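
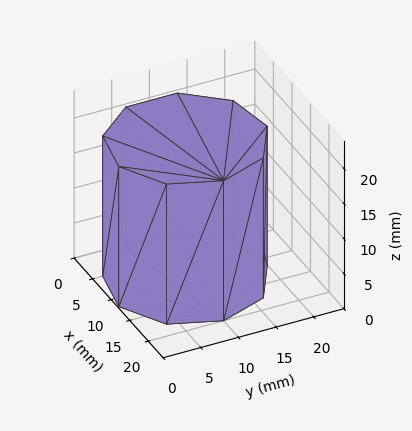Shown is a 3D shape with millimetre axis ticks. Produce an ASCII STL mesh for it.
Reading the render: the shape is a regular 9-sided prism (a cylinder approximated with 9 flat sides), circumscribed radius ≈ 10 mm, height ≈ 20 mm (dimensions read to the nearest mm from the axis ticks). For the STL, each face is triangulated and given an outward normal.

solid part
  facet normal 0.0000 0.0000 -1.0000
    outer loop
      vertex 11.74 19.85 0.00
      vertex 17.66 16.43 0.00
      vertex 20.00 10.00 0.00
    endloop
  endfacet
  facet normal 0.0000 0.0000 -1.0000
    outer loop
      vertex 5.00 18.66 0.00
      vertex 11.74 19.85 0.00
      vertex 20.00 10.00 0.00
    endloop
  endfacet
  facet normal 0.0000 0.0000 -1.0000
    outer loop
      vertex 0.60 13.42 0.00
      vertex 5.00 18.66 0.00
      vertex 20.00 10.00 0.00
    endloop
  endfacet
  facet normal 0.0000 0.0000 -1.0000
    outer loop
      vertex 0.60 6.58 0.00
      vertex 0.60 13.42 0.00
      vertex 20.00 10.00 0.00
    endloop
  endfacet
  facet normal 0.0000 0.0000 -1.0000
    outer loop
      vertex 5.00 1.34 0.00
      vertex 0.60 6.58 0.00
      vertex 20.00 10.00 0.00
    endloop
  endfacet
  facet normal 0.0000 0.0000 -1.0000
    outer loop
      vertex 11.74 0.15 0.00
      vertex 5.00 1.34 0.00
      vertex 20.00 10.00 0.00
    endloop
  endfacet
  facet normal 0.0000 0.0000 -1.0000
    outer loop
      vertex 17.66 3.57 0.00
      vertex 11.74 0.15 0.00
      vertex 20.00 10.00 0.00
    endloop
  endfacet
  facet normal 0.0000 0.0000 1.0000
    outer loop
      vertex 20.00 10.00 20.00
      vertex 17.66 16.43 20.00
      vertex 11.74 19.85 20.00
    endloop
  endfacet
  facet normal 0.0000 0.0000 1.0000
    outer loop
      vertex 20.00 10.00 20.00
      vertex 11.74 19.85 20.00
      vertex 5.00 18.66 20.00
    endloop
  endfacet
  facet normal 0.0000 0.0000 1.0000
    outer loop
      vertex 20.00 10.00 20.00
      vertex 5.00 18.66 20.00
      vertex 0.60 13.42 20.00
    endloop
  endfacet
  facet normal 0.0000 0.0000 1.0000
    outer loop
      vertex 20.00 10.00 20.00
      vertex 0.60 13.42 20.00
      vertex 0.60 6.58 20.00
    endloop
  endfacet
  facet normal 0.0000 0.0000 1.0000
    outer loop
      vertex 20.00 10.00 20.00
      vertex 0.60 6.58 20.00
      vertex 5.00 1.34 20.00
    endloop
  endfacet
  facet normal 0.0000 0.0000 1.0000
    outer loop
      vertex 20.00 10.00 20.00
      vertex 5.00 1.34 20.00
      vertex 11.74 0.15 20.00
    endloop
  endfacet
  facet normal 0.0000 0.0000 1.0000
    outer loop
      vertex 20.00 10.00 20.00
      vertex 11.74 0.15 20.00
      vertex 17.66 3.57 20.00
    endloop
  endfacet
  facet normal 0.9397 0.3420 0.0000
    outer loop
      vertex 20.00 10.00 0.00
      vertex 17.66 16.43 0.00
      vertex 17.66 16.43 20.00
    endloop
  endfacet
  facet normal 0.9397 0.3420 0.0000
    outer loop
      vertex 20.00 10.00 0.00
      vertex 17.66 16.43 20.00
      vertex 20.00 10.00 20.00
    endloop
  endfacet
  facet normal 0.5002 0.8659 0.0000
    outer loop
      vertex 17.66 16.43 0.00
      vertex 11.74 19.85 0.00
      vertex 11.74 19.85 20.00
    endloop
  endfacet
  facet normal 0.5002 0.8659 0.0000
    outer loop
      vertex 17.66 16.43 0.00
      vertex 11.74 19.85 20.00
      vertex 17.66 16.43 20.00
    endloop
  endfacet
  facet normal -0.1739 0.9848 0.0000
    outer loop
      vertex 11.74 19.85 0.00
      vertex 5.00 18.66 0.00
      vertex 5.00 18.66 20.00
    endloop
  endfacet
  facet normal -0.1739 0.9848 0.0000
    outer loop
      vertex 11.74 19.85 0.00
      vertex 5.00 18.66 20.00
      vertex 11.74 19.85 20.00
    endloop
  endfacet
  facet normal -0.7658 0.6431 0.0000
    outer loop
      vertex 5.00 18.66 0.00
      vertex 0.60 13.42 0.00
      vertex 0.60 13.42 20.00
    endloop
  endfacet
  facet normal -0.7658 0.6431 0.0000
    outer loop
      vertex 5.00 18.66 0.00
      vertex 0.60 13.42 20.00
      vertex 5.00 18.66 20.00
    endloop
  endfacet
  facet normal -1.0000 0.0000 0.0000
    outer loop
      vertex 0.60 13.42 0.00
      vertex 0.60 6.58 0.00
      vertex 0.60 6.58 20.00
    endloop
  endfacet
  facet normal -1.0000 0.0000 0.0000
    outer loop
      vertex 0.60 13.42 0.00
      vertex 0.60 6.58 20.00
      vertex 0.60 13.42 20.00
    endloop
  endfacet
  facet normal -0.7658 -0.6431 0.0000
    outer loop
      vertex 0.60 6.58 0.00
      vertex 5.00 1.34 0.00
      vertex 5.00 1.34 20.00
    endloop
  endfacet
  facet normal -0.7658 -0.6431 0.0000
    outer loop
      vertex 0.60 6.58 0.00
      vertex 5.00 1.34 20.00
      vertex 0.60 6.58 20.00
    endloop
  endfacet
  facet normal -0.1739 -0.9848 0.0000
    outer loop
      vertex 5.00 1.34 0.00
      vertex 11.74 0.15 0.00
      vertex 11.74 0.15 20.00
    endloop
  endfacet
  facet normal -0.1739 -0.9848 0.0000
    outer loop
      vertex 5.00 1.34 0.00
      vertex 11.74 0.15 20.00
      vertex 5.00 1.34 20.00
    endloop
  endfacet
  facet normal 0.5002 -0.8659 0.0000
    outer loop
      vertex 11.74 0.15 0.00
      vertex 17.66 3.57 0.00
      vertex 17.66 3.57 20.00
    endloop
  endfacet
  facet normal 0.5002 -0.8659 0.0000
    outer loop
      vertex 11.74 0.15 0.00
      vertex 17.66 3.57 20.00
      vertex 11.74 0.15 20.00
    endloop
  endfacet
  facet normal 0.9397 -0.3420 0.0000
    outer loop
      vertex 17.66 3.57 0.00
      vertex 20.00 10.00 0.00
      vertex 20.00 10.00 20.00
    endloop
  endfacet
  facet normal 0.9397 -0.3420 0.0000
    outer loop
      vertex 17.66 3.57 0.00
      vertex 20.00 10.00 20.00
      vertex 17.66 3.57 20.00
    endloop
  endfacet
endsolid part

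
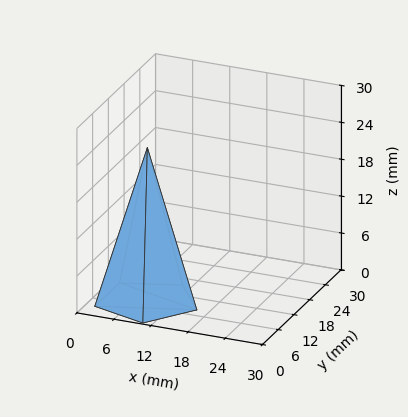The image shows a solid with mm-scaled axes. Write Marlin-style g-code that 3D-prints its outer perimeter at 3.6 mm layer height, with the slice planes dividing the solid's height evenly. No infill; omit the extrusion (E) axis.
Reading the render: the shape is a regular 5-sided pyramid, base circumscribed radius ≈ 8 mm, apex at z ≈ 25 mm (dimensions read to the nearest mm from the axis ticks). For the g-code, the solid's height is divided into equal slices at the stated Δz and each level perimeter traced with G1 moves after a G0 lift.

; perimeter-only toolpath
G21 ; units = mm
G90 ; absolute positioning
G28 ; home
; layer 1
G0 Z3.6
G0 X14.9 Y8.0
G1 X10.1 Y14.5
G1 X2.4 Y12.0
G1 X2.4 Y4.0
G1 X10.1 Y1.5
G1 X14.9 Y8.0
; layer 2
G0 Z7.1
G0 X13.7 Y8.0
G1 X9.8 Y13.4
G1 X3.4 Y11.4
G1 X3.4 Y4.6
G1 X9.8 Y2.6
G1 X13.7 Y8.0
; layer 3
G0 Z10.7
G0 X12.6 Y8.0
G1 X9.4 Y12.3
G1 X4.3 Y10.7
G1 X4.3 Y5.3
G1 X9.4 Y3.7
G1 X12.6 Y8.0
; layer 4
G0 Z14.3
G0 X11.4 Y8.0
G1 X9.1 Y11.3
G1 X5.2 Y10.0
G1 X5.2 Y6.0
G1 X9.1 Y4.7
G1 X11.4 Y8.0
; layer 5
G0 Z17.9
G0 X10.3 Y8.0
G1 X8.7 Y10.2
G1 X6.1 Y9.3
G1 X6.1 Y6.7
G1 X8.7 Y5.8
G1 X10.3 Y8.0
; layer 6
G0 Z21.4
G0 X9.1 Y8.0
G1 X8.4 Y9.1
G1 X7.1 Y8.7
G1 X7.1 Y7.3
G1 X8.4 Y6.9
G1 X9.1 Y8.0
M2 ; end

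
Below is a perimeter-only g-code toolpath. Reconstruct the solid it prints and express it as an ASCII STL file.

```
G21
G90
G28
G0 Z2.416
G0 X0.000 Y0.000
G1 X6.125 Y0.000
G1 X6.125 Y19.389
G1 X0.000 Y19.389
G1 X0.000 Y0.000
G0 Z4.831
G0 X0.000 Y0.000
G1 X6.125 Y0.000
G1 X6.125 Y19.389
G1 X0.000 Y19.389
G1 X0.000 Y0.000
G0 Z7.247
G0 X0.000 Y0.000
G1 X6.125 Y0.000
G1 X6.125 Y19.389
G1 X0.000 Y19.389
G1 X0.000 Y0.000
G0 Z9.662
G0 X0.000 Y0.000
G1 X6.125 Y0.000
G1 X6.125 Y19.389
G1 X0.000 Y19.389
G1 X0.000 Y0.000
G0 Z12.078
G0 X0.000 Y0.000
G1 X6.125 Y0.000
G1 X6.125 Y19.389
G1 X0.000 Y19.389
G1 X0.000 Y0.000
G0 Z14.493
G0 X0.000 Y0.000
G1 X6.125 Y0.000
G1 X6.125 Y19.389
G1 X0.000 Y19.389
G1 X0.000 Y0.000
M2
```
solid part
  facet normal 0.0000 0.0000 -1.0000
    outer loop
      vertex 6.125 19.389 0.000
      vertex 6.125 0.000 0.000
      vertex 0.000 0.000 0.000
    endloop
  endfacet
  facet normal 0.0000 0.0000 -1.0000
    outer loop
      vertex 0.000 19.389 0.000
      vertex 6.125 19.389 0.000
      vertex 0.000 0.000 0.000
    endloop
  endfacet
  facet normal 0.0000 0.0000 1.0000
    outer loop
      vertex 0.000 0.000 14.493
      vertex 6.125 0.000 14.493
      vertex 6.125 19.389 14.493
    endloop
  endfacet
  facet normal 0.0000 0.0000 1.0000
    outer loop
      vertex 0.000 0.000 14.493
      vertex 6.125 19.389 14.493
      vertex 0.000 19.389 14.493
    endloop
  endfacet
  facet normal 0.0000 -1.0000 0.0000
    outer loop
      vertex 0.000 0.000 0.000
      vertex 6.125 0.000 0.000
      vertex 6.125 0.000 14.493
    endloop
  endfacet
  facet normal 0.0000 -1.0000 0.0000
    outer loop
      vertex 0.000 0.000 0.000
      vertex 6.125 0.000 14.493
      vertex 0.000 0.000 14.493
    endloop
  endfacet
  facet normal 0.0000 1.0000 0.0000
    outer loop
      vertex 6.125 19.389 14.493
      vertex 6.125 19.389 0.000
      vertex 0.000 19.389 0.000
    endloop
  endfacet
  facet normal 0.0000 1.0000 0.0000
    outer loop
      vertex 0.000 19.389 14.493
      vertex 6.125 19.389 14.493
      vertex 0.000 19.389 0.000
    endloop
  endfacet
  facet normal -1.0000 0.0000 0.0000
    outer loop
      vertex 0.000 19.389 14.493
      vertex 0.000 19.389 0.000
      vertex 0.000 0.000 0.000
    endloop
  endfacet
  facet normal -1.0000 0.0000 0.0000
    outer loop
      vertex 0.000 0.000 14.493
      vertex 0.000 19.389 14.493
      vertex 0.000 0.000 0.000
    endloop
  endfacet
  facet normal 1.0000 0.0000 0.0000
    outer loop
      vertex 6.125 0.000 0.000
      vertex 6.125 19.389 0.000
      vertex 6.125 19.389 14.493
    endloop
  endfacet
  facet normal 1.0000 0.0000 0.0000
    outer loop
      vertex 6.125 0.000 0.000
      vertex 6.125 19.389 14.493
      vertex 6.125 0.000 14.493
    endloop
  endfacet
endsolid part

The G0 Z moves step by Δz≈2.416 mm. Every layer's G1 loop is the same polygon, so the solid is a straight extrusion of it from z=0 to z≈14.5. Closing with flat bottom and top caps and triangulating gives 12 facets — a rectangular box, roughly 6.12 × 19.4 mm footprint and 14.5 mm tall.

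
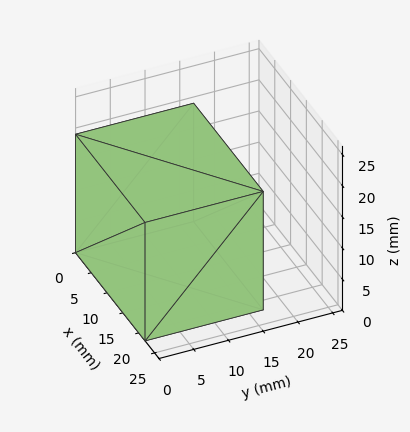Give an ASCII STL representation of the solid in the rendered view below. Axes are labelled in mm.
Reading the render: the shape is a rectangular box, roughly 22 × 17 mm footprint and 19 mm tall (dimensions read to the nearest mm from the axis ticks). For the STL, each face is triangulated and given an outward normal.

solid part
  facet normal 0.0000 0.0000 -1.0000
    outer loop
      vertex 22.00 17.00 0.00
      vertex 22.00 0.00 0.00
      vertex 0.00 0.00 0.00
    endloop
  endfacet
  facet normal 0.0000 0.0000 -1.0000
    outer loop
      vertex 0.00 17.00 0.00
      vertex 22.00 17.00 0.00
      vertex 0.00 0.00 0.00
    endloop
  endfacet
  facet normal 0.0000 0.0000 1.0000
    outer loop
      vertex 0.00 0.00 19.00
      vertex 22.00 0.00 19.00
      vertex 22.00 17.00 19.00
    endloop
  endfacet
  facet normal 0.0000 0.0000 1.0000
    outer loop
      vertex 0.00 0.00 19.00
      vertex 22.00 17.00 19.00
      vertex 0.00 17.00 19.00
    endloop
  endfacet
  facet normal 0.0000 -1.0000 0.0000
    outer loop
      vertex 0.00 0.00 0.00
      vertex 22.00 0.00 0.00
      vertex 22.00 0.00 19.00
    endloop
  endfacet
  facet normal 0.0000 -1.0000 0.0000
    outer loop
      vertex 0.00 0.00 0.00
      vertex 22.00 0.00 19.00
      vertex 0.00 0.00 19.00
    endloop
  endfacet
  facet normal 0.0000 1.0000 0.0000
    outer loop
      vertex 22.00 17.00 19.00
      vertex 22.00 17.00 0.00
      vertex 0.00 17.00 0.00
    endloop
  endfacet
  facet normal 0.0000 1.0000 0.0000
    outer loop
      vertex 0.00 17.00 19.00
      vertex 22.00 17.00 19.00
      vertex 0.00 17.00 0.00
    endloop
  endfacet
  facet normal -1.0000 0.0000 0.0000
    outer loop
      vertex 0.00 17.00 19.00
      vertex 0.00 17.00 0.00
      vertex 0.00 0.00 0.00
    endloop
  endfacet
  facet normal -1.0000 0.0000 0.0000
    outer loop
      vertex 0.00 0.00 19.00
      vertex 0.00 17.00 19.00
      vertex 0.00 0.00 0.00
    endloop
  endfacet
  facet normal 1.0000 0.0000 0.0000
    outer loop
      vertex 22.00 0.00 0.00
      vertex 22.00 17.00 0.00
      vertex 22.00 17.00 19.00
    endloop
  endfacet
  facet normal 1.0000 0.0000 0.0000
    outer loop
      vertex 22.00 0.00 0.00
      vertex 22.00 17.00 19.00
      vertex 22.00 0.00 19.00
    endloop
  endfacet
endsolid part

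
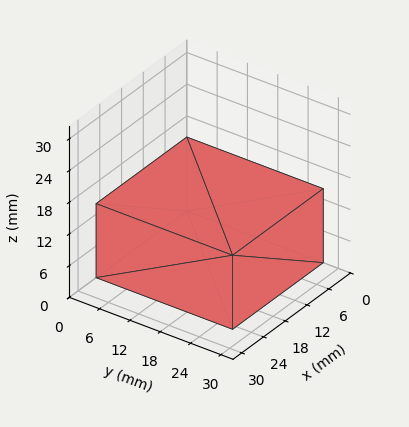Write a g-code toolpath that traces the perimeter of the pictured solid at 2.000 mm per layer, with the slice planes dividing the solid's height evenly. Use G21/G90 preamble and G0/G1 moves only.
Reading the render: the shape is a rectangular box, roughly 25 × 27 mm footprint and 14 mm tall (dimensions read to the nearest mm from the axis ticks). For the g-code, the solid's height is divided into equal slices at the stated Δz and each level perimeter traced with G1 moves after a G0 lift.

; perimeter-only toolpath
G21 ; units = mm
G90 ; absolute positioning
G28 ; home
; layer 1
G0 Z2.000
G0 X0.000 Y0.000
G1 X25.000 Y0.000
G1 X25.000 Y27.000
G1 X0.000 Y27.000
G1 X0.000 Y0.000
; layer 2
G0 Z4.000
G0 X0.000 Y0.000
G1 X25.000 Y0.000
G1 X25.000 Y27.000
G1 X0.000 Y27.000
G1 X0.000 Y0.000
; layer 3
G0 Z6.000
G0 X0.000 Y0.000
G1 X25.000 Y0.000
G1 X25.000 Y27.000
G1 X0.000 Y27.000
G1 X0.000 Y0.000
; layer 4
G0 Z8.000
G0 X0.000 Y0.000
G1 X25.000 Y0.000
G1 X25.000 Y27.000
G1 X0.000 Y27.000
G1 X0.000 Y0.000
; layer 5
G0 Z10.000
G0 X0.000 Y0.000
G1 X25.000 Y0.000
G1 X25.000 Y27.000
G1 X0.000 Y27.000
G1 X0.000 Y0.000
; layer 6
G0 Z12.000
G0 X0.000 Y0.000
G1 X25.000 Y0.000
G1 X25.000 Y27.000
G1 X0.000 Y27.000
G1 X0.000 Y0.000
; layer 7
G0 Z14.000
G0 X0.000 Y0.000
G1 X25.000 Y0.000
G1 X25.000 Y27.000
G1 X0.000 Y27.000
G1 X0.000 Y0.000
M2 ; end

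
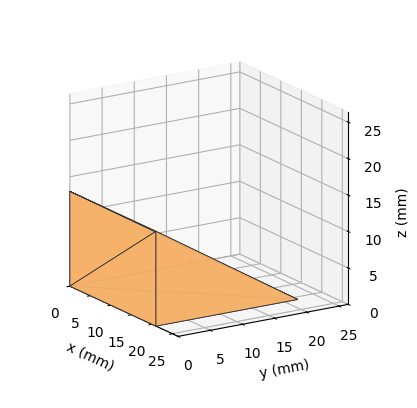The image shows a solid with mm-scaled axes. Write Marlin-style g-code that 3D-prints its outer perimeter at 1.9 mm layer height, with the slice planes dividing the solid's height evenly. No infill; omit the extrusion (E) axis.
Reading the render: the shape is a wedge (ramp): 21 × 22 mm base, rising to 13 mm along the y=0 edge and sloping linearly to z=0 at y=22 (dimensions read to the nearest mm from the axis ticks). For the g-code, the solid's height is divided into equal slices at the stated Δz and each level perimeter traced with G1 moves after a G0 lift.

; perimeter-only toolpath
G21 ; units = mm
G90 ; absolute positioning
G28 ; home
; layer 1
G0 Z1.9
G0 X0.0 Y0.0
G1 X21.0 Y0.0
G1 X21.0 Y18.9
G1 X0.0 Y18.9
G1 X0.0 Y0.0
; layer 2
G0 Z3.7
G0 X0.0 Y0.0
G1 X21.0 Y0.0
G1 X21.0 Y15.7
G1 X0.0 Y15.7
G1 X0.0 Y0.0
; layer 3
G0 Z5.6
G0 X0.0 Y0.0
G1 X21.0 Y0.0
G1 X21.0 Y12.6
G1 X0.0 Y12.6
G1 X0.0 Y0.0
; layer 4
G0 Z7.4
G0 X0.0 Y0.0
G1 X21.0 Y0.0
G1 X21.0 Y9.4
G1 X0.0 Y9.4
G1 X0.0 Y0.0
; layer 5
G0 Z9.3
G0 X0.0 Y0.0
G1 X21.0 Y0.0
G1 X21.0 Y6.3
G1 X0.0 Y6.3
G1 X0.0 Y0.0
; layer 6
G0 Z11.1
G0 X0.0 Y0.0
G1 X21.0 Y0.0
G1 X21.0 Y3.1
G1 X0.0 Y3.1
G1 X0.0 Y0.0
M2 ; end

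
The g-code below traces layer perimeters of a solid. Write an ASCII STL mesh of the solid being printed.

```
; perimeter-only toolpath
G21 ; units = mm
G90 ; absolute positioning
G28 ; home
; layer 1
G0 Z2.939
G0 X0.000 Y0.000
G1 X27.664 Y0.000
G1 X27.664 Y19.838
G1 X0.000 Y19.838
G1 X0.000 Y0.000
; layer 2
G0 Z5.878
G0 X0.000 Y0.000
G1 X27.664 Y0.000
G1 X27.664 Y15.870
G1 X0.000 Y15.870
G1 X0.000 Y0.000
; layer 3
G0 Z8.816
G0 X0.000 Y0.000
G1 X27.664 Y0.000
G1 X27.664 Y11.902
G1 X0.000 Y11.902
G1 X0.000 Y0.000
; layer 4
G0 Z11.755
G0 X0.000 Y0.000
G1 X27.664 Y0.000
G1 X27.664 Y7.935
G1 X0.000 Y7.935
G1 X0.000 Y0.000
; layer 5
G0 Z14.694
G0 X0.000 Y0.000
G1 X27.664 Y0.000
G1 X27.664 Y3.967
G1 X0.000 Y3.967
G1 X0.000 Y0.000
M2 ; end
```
solid part
  facet normal 0.0000 0.0000 -1.0000
    outer loop
      vertex 27.664 23.805 0.000
      vertex 27.664 0.000 0.000
      vertex 0.000 0.000 0.000
    endloop
  endfacet
  facet normal 0.0000 0.0000 -1.0000
    outer loop
      vertex 0.000 23.805 0.000
      vertex 27.664 23.805 0.000
      vertex 0.000 0.000 0.000
    endloop
  endfacet
  facet normal 0.0000 -1.0000 0.0000
    outer loop
      vertex 0.000 0.000 0.000
      vertex 27.664 0.000 0.000
      vertex 27.664 0.000 17.633
    endloop
  endfacet
  facet normal 0.0000 -1.0000 0.0000
    outer loop
      vertex 0.000 0.000 0.000
      vertex 27.664 0.000 17.633
      vertex 0.000 0.000 17.633
    endloop
  endfacet
  facet normal 0.0000 0.5952 0.8036
    outer loop
      vertex 0.000 0.000 17.633
      vertex 27.664 0.000 17.633
      vertex 27.664 23.805 0.000
    endloop
  endfacet
  facet normal 0.0000 0.5952 0.8036
    outer loop
      vertex 0.000 0.000 17.633
      vertex 27.664 23.805 0.000
      vertex 0.000 23.805 0.000
    endloop
  endfacet
  facet normal -1.0000 0.0000 0.0000
    outer loop
      vertex 0.000 0.000 17.633
      vertex 0.000 23.805 0.000
      vertex 0.000 0.000 0.000
    endloop
  endfacet
  facet normal 1.0000 0.0000 0.0000
    outer loop
      vertex 27.664 0.000 0.000
      vertex 27.664 23.805 0.000
      vertex 27.664 0.000 17.633
    endloop
  endfacet
endsolid part

The G0 Z moves step by Δz≈2.939 mm. The G1 loops shrink linearly with z, so the solid tapers from its base footprint up to z≈17.6. Closing with a flat bottom cap and the tapered top and triangulating gives 8 facets — a wedge (ramp): 27.7 × 23.8 mm base, rising to 17.6 mm along the y=0 edge and sloping linearly to z=0 at y=23.8.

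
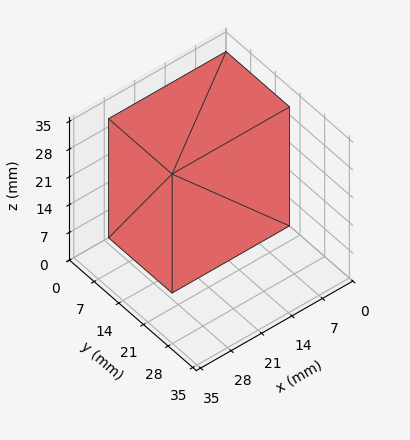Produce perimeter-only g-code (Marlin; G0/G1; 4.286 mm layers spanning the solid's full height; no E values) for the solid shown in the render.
Reading the render: the shape is a rectangular box, roughly 27 × 18 mm footprint and 30 mm tall (dimensions read to the nearest mm from the axis ticks). For the g-code, the solid's height is divided into equal slices at the stated Δz and each level perimeter traced with G1 moves after a G0 lift.

; perimeter-only toolpath
G21 ; units = mm
G90 ; absolute positioning
G28 ; home
; layer 1
G0 Z4.286
G0 X0.000 Y0.000
G1 X27.000 Y0.000
G1 X27.000 Y18.000
G1 X0.000 Y18.000
G1 X0.000 Y0.000
; layer 2
G0 Z8.571
G0 X0.000 Y0.000
G1 X27.000 Y0.000
G1 X27.000 Y18.000
G1 X0.000 Y18.000
G1 X0.000 Y0.000
; layer 3
G0 Z12.857
G0 X0.000 Y0.000
G1 X27.000 Y0.000
G1 X27.000 Y18.000
G1 X0.000 Y18.000
G1 X0.000 Y0.000
; layer 4
G0 Z17.143
G0 X0.000 Y0.000
G1 X27.000 Y0.000
G1 X27.000 Y18.000
G1 X0.000 Y18.000
G1 X0.000 Y0.000
; layer 5
G0 Z21.429
G0 X0.000 Y0.000
G1 X27.000 Y0.000
G1 X27.000 Y18.000
G1 X0.000 Y18.000
G1 X0.000 Y0.000
; layer 6
G0 Z25.714
G0 X0.000 Y0.000
G1 X27.000 Y0.000
G1 X27.000 Y18.000
G1 X0.000 Y18.000
G1 X0.000 Y0.000
; layer 7
G0 Z30.000
G0 X0.000 Y0.000
G1 X27.000 Y0.000
G1 X27.000 Y18.000
G1 X0.000 Y18.000
G1 X0.000 Y0.000
M2 ; end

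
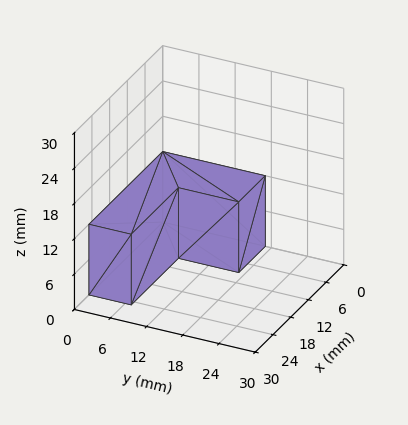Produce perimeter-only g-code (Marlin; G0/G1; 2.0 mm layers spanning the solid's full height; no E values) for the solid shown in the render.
Reading the render: the shape is an L-shaped prism: outer 25 × 17 mm, arm thicknesses ≈ 7 mm (horizontal) and 9 mm (vertical), extruded 12 mm in z (dimensions read to the nearest mm from the axis ticks). For the g-code, the solid's height is divided into equal slices at the stated Δz and each level perimeter traced with G1 moves after a G0 lift.

; perimeter-only toolpath
G21 ; units = mm
G90 ; absolute positioning
G28 ; home
; layer 1
G0 Z2.0
G0 X0.0 Y0.0
G1 X25.0 Y0.0
G1 X25.0 Y7.0
G1 X9.0 Y7.0
G1 X9.0 Y17.0
G1 X0.0 Y17.0
G1 X0.0 Y0.0
; layer 2
G0 Z4.0
G0 X0.0 Y0.0
G1 X25.0 Y0.0
G1 X25.0 Y7.0
G1 X9.0 Y7.0
G1 X9.0 Y17.0
G1 X0.0 Y17.0
G1 X0.0 Y0.0
; layer 3
G0 Z6.0
G0 X0.0 Y0.0
G1 X25.0 Y0.0
G1 X25.0 Y7.0
G1 X9.0 Y7.0
G1 X9.0 Y17.0
G1 X0.0 Y17.0
G1 X0.0 Y0.0
; layer 4
G0 Z8.0
G0 X0.0 Y0.0
G1 X25.0 Y0.0
G1 X25.0 Y7.0
G1 X9.0 Y7.0
G1 X9.0 Y17.0
G1 X0.0 Y17.0
G1 X0.0 Y0.0
; layer 5
G0 Z10.0
G0 X0.0 Y0.0
G1 X25.0 Y0.0
G1 X25.0 Y7.0
G1 X9.0 Y7.0
G1 X9.0 Y17.0
G1 X0.0 Y17.0
G1 X0.0 Y0.0
; layer 6
G0 Z12.0
G0 X0.0 Y0.0
G1 X25.0 Y0.0
G1 X25.0 Y7.0
G1 X9.0 Y7.0
G1 X9.0 Y17.0
G1 X0.0 Y17.0
G1 X0.0 Y0.0
M2 ; end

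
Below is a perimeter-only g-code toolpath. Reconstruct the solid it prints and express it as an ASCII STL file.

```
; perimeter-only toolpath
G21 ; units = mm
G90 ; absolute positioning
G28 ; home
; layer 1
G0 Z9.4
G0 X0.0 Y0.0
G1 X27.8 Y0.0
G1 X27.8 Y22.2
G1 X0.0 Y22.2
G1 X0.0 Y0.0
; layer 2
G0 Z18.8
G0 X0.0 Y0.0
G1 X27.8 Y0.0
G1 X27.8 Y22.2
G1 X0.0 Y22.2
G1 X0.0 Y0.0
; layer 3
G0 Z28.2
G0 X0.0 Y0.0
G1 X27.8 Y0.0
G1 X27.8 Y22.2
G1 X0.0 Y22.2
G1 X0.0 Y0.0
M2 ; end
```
solid part
  facet normal 0.0000 0.0000 -1.0000
    outer loop
      vertex 27.8 22.2 0.0
      vertex 27.8 0.0 0.0
      vertex 0.0 0.0 0.0
    endloop
  endfacet
  facet normal 0.0000 0.0000 -1.0000
    outer loop
      vertex 0.0 22.2 0.0
      vertex 27.8 22.2 0.0
      vertex 0.0 0.0 0.0
    endloop
  endfacet
  facet normal 0.0000 0.0000 1.0000
    outer loop
      vertex 0.0 0.0 28.2
      vertex 27.8 0.0 28.2
      vertex 27.8 22.2 28.2
    endloop
  endfacet
  facet normal 0.0000 0.0000 1.0000
    outer loop
      vertex 0.0 0.0 28.2
      vertex 27.8 22.2 28.2
      vertex 0.0 22.2 28.2
    endloop
  endfacet
  facet normal 0.0000 -1.0000 0.0000
    outer loop
      vertex 0.0 0.0 0.0
      vertex 27.8 0.0 0.0
      vertex 27.8 0.0 28.2
    endloop
  endfacet
  facet normal 0.0000 -1.0000 0.0000
    outer loop
      vertex 0.0 0.0 0.0
      vertex 27.8 0.0 28.2
      vertex 0.0 0.0 28.2
    endloop
  endfacet
  facet normal 0.0000 1.0000 0.0000
    outer loop
      vertex 27.8 22.2 28.2
      vertex 27.8 22.2 0.0
      vertex 0.0 22.2 0.0
    endloop
  endfacet
  facet normal 0.0000 1.0000 0.0000
    outer loop
      vertex 0.0 22.2 28.2
      vertex 27.8 22.2 28.2
      vertex 0.0 22.2 0.0
    endloop
  endfacet
  facet normal -1.0000 0.0000 0.0000
    outer loop
      vertex 0.0 22.2 28.2
      vertex 0.0 22.2 0.0
      vertex 0.0 0.0 0.0
    endloop
  endfacet
  facet normal -1.0000 0.0000 0.0000
    outer loop
      vertex 0.0 0.0 28.2
      vertex 0.0 22.2 28.2
      vertex 0.0 0.0 0.0
    endloop
  endfacet
  facet normal 1.0000 0.0000 0.0000
    outer loop
      vertex 27.8 0.0 0.0
      vertex 27.8 22.2 0.0
      vertex 27.8 22.2 28.2
    endloop
  endfacet
  facet normal 1.0000 0.0000 0.0000
    outer loop
      vertex 27.8 0.0 0.0
      vertex 27.8 22.2 28.2
      vertex 27.8 0.0 28.2
    endloop
  endfacet
endsolid part

The G0 Z moves step by Δz≈9.4 mm. Every layer's G1 loop is the same polygon, so the solid is a straight extrusion of it from z=0 to z≈28.2. Closing with flat bottom and top caps and triangulating gives 12 facets — a rectangular box, roughly 27.8 × 22.2 mm footprint and 28.2 mm tall.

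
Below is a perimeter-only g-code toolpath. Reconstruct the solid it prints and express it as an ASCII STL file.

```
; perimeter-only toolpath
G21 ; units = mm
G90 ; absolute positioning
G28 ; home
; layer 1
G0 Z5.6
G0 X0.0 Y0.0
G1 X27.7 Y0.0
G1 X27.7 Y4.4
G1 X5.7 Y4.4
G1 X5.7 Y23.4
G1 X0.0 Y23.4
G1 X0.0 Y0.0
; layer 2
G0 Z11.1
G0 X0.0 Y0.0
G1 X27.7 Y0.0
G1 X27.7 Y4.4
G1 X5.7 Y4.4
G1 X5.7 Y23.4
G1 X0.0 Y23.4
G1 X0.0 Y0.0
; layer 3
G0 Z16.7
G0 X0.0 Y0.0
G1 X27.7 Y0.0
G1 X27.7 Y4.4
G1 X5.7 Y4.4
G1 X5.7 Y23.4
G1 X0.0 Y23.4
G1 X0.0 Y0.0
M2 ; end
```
solid part
  facet normal 0.0000 0.0000 -1.0000
    outer loop
      vertex 27.7 4.4 0.0
      vertex 27.7 0.0 0.0
      vertex 0.0 0.0 0.0
    endloop
  endfacet
  facet normal 0.0000 0.0000 -1.0000
    outer loop
      vertex 5.7 4.4 0.0
      vertex 27.7 4.4 0.0
      vertex 0.0 0.0 0.0
    endloop
  endfacet
  facet normal 0.0000 0.0000 -1.0000
    outer loop
      vertex 5.7 23.4 0.0
      vertex 5.7 4.4 0.0
      vertex 0.0 0.0 0.0
    endloop
  endfacet
  facet normal 0.0000 0.0000 -1.0000
    outer loop
      vertex 0.0 23.4 0.0
      vertex 5.7 23.4 0.0
      vertex 0.0 0.0 0.0
    endloop
  endfacet
  facet normal 0.0000 0.0000 1.0000
    outer loop
      vertex 0.0 0.0 16.7
      vertex 27.7 0.0 16.7
      vertex 27.7 4.4 16.7
    endloop
  endfacet
  facet normal 0.0000 0.0000 1.0000
    outer loop
      vertex 0.0 0.0 16.7
      vertex 27.7 4.4 16.7
      vertex 5.7 4.4 16.7
    endloop
  endfacet
  facet normal 0.0000 0.0000 1.0000
    outer loop
      vertex 0.0 0.0 16.7
      vertex 5.7 4.4 16.7
      vertex 5.7 23.4 16.7
    endloop
  endfacet
  facet normal 0.0000 0.0000 1.0000
    outer loop
      vertex 0.0 0.0 16.7
      vertex 5.7 23.4 16.7
      vertex 0.0 23.4 16.7
    endloop
  endfacet
  facet normal 0.0000 -1.0000 0.0000
    outer loop
      vertex 0.0 0.0 0.0
      vertex 27.7 0.0 0.0
      vertex 27.7 0.0 16.7
    endloop
  endfacet
  facet normal 0.0000 -1.0000 0.0000
    outer loop
      vertex 0.0 0.0 0.0
      vertex 27.7 0.0 16.7
      vertex 0.0 0.0 16.7
    endloop
  endfacet
  facet normal 1.0000 0.0000 0.0000
    outer loop
      vertex 27.7 0.0 0.0
      vertex 27.7 4.4 0.0
      vertex 27.7 4.4 16.7
    endloop
  endfacet
  facet normal 1.0000 0.0000 0.0000
    outer loop
      vertex 27.7 0.0 0.0
      vertex 27.7 4.4 16.7
      vertex 27.7 0.0 16.7
    endloop
  endfacet
  facet normal 0.0000 1.0000 0.0000
    outer loop
      vertex 27.7 4.4 0.0
      vertex 5.7 4.4 0.0
      vertex 5.7 4.4 16.7
    endloop
  endfacet
  facet normal 0.0000 1.0000 0.0000
    outer loop
      vertex 27.7 4.4 0.0
      vertex 5.7 4.4 16.7
      vertex 27.7 4.4 16.7
    endloop
  endfacet
  facet normal 1.0000 0.0000 0.0000
    outer loop
      vertex 5.7 4.4 0.0
      vertex 5.7 23.4 0.0
      vertex 5.7 23.4 16.7
    endloop
  endfacet
  facet normal 1.0000 0.0000 0.0000
    outer loop
      vertex 5.7 4.4 0.0
      vertex 5.7 23.4 16.7
      vertex 5.7 4.4 16.7
    endloop
  endfacet
  facet normal 0.0000 1.0000 0.0000
    outer loop
      vertex 5.7 23.4 0.0
      vertex 0.0 23.4 0.0
      vertex 0.0 23.4 16.7
    endloop
  endfacet
  facet normal 0.0000 1.0000 0.0000
    outer loop
      vertex 5.7 23.4 0.0
      vertex 0.0 23.4 16.7
      vertex 5.7 23.4 16.7
    endloop
  endfacet
  facet normal -1.0000 0.0000 0.0000
    outer loop
      vertex 0.0 23.4 0.0
      vertex 0.0 0.0 0.0
      vertex 0.0 0.0 16.7
    endloop
  endfacet
  facet normal -1.0000 0.0000 0.0000
    outer loop
      vertex 0.0 23.4 0.0
      vertex 0.0 0.0 16.7
      vertex 0.0 23.4 16.7
    endloop
  endfacet
endsolid part

The G0 Z moves step by Δz≈5.6 mm. Every layer's G1 loop is the same polygon, so the solid is a straight extrusion of it from z=0 to z≈16.7. Closing with flat bottom and top caps and triangulating gives 20 facets — an L-shaped prism: outer 27.7 × 23.4 mm, arm thicknesses ≈ 4.4 mm (horizontal) and 5.7 mm (vertical), extruded 16.7 mm in z.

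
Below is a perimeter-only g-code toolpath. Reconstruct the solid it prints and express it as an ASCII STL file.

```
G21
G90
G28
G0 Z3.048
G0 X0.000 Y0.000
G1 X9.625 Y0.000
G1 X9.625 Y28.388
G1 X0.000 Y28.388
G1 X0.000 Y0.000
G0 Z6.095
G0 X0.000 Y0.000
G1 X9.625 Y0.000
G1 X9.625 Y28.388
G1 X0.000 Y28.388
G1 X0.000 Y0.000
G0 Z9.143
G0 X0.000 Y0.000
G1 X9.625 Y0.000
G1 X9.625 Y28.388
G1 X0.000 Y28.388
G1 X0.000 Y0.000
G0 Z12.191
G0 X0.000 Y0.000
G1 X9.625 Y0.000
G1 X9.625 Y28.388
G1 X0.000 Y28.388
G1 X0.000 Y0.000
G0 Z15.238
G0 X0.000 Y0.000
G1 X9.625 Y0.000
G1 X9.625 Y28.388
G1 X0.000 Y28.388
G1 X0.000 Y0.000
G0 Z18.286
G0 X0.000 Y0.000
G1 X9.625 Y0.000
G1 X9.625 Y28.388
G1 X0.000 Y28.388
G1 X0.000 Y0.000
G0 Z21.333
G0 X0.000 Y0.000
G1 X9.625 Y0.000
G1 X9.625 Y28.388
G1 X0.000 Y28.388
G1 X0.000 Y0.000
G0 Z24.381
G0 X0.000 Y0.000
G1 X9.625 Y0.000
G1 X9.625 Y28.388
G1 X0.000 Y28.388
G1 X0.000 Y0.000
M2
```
solid part
  facet normal 0.0000 0.0000 -1.0000
    outer loop
      vertex 9.625 28.388 0.000
      vertex 9.625 0.000 0.000
      vertex 0.000 0.000 0.000
    endloop
  endfacet
  facet normal 0.0000 0.0000 -1.0000
    outer loop
      vertex 0.000 28.388 0.000
      vertex 9.625 28.388 0.000
      vertex 0.000 0.000 0.000
    endloop
  endfacet
  facet normal 0.0000 0.0000 1.0000
    outer loop
      vertex 0.000 0.000 24.381
      vertex 9.625 0.000 24.381
      vertex 9.625 28.388 24.381
    endloop
  endfacet
  facet normal 0.0000 0.0000 1.0000
    outer loop
      vertex 0.000 0.000 24.381
      vertex 9.625 28.388 24.381
      vertex 0.000 28.388 24.381
    endloop
  endfacet
  facet normal 0.0000 -1.0000 0.0000
    outer loop
      vertex 0.000 0.000 0.000
      vertex 9.625 0.000 0.000
      vertex 9.625 0.000 24.381
    endloop
  endfacet
  facet normal 0.0000 -1.0000 0.0000
    outer loop
      vertex 0.000 0.000 0.000
      vertex 9.625 0.000 24.381
      vertex 0.000 0.000 24.381
    endloop
  endfacet
  facet normal 0.0000 1.0000 0.0000
    outer loop
      vertex 9.625 28.388 24.381
      vertex 9.625 28.388 0.000
      vertex 0.000 28.388 0.000
    endloop
  endfacet
  facet normal 0.0000 1.0000 0.0000
    outer loop
      vertex 0.000 28.388 24.381
      vertex 9.625 28.388 24.381
      vertex 0.000 28.388 0.000
    endloop
  endfacet
  facet normal -1.0000 0.0000 0.0000
    outer loop
      vertex 0.000 28.388 24.381
      vertex 0.000 28.388 0.000
      vertex 0.000 0.000 0.000
    endloop
  endfacet
  facet normal -1.0000 0.0000 0.0000
    outer loop
      vertex 0.000 0.000 24.381
      vertex 0.000 28.388 24.381
      vertex 0.000 0.000 0.000
    endloop
  endfacet
  facet normal 1.0000 0.0000 0.0000
    outer loop
      vertex 9.625 0.000 0.000
      vertex 9.625 28.388 0.000
      vertex 9.625 28.388 24.381
    endloop
  endfacet
  facet normal 1.0000 0.0000 0.0000
    outer loop
      vertex 9.625 0.000 0.000
      vertex 9.625 28.388 24.381
      vertex 9.625 0.000 24.381
    endloop
  endfacet
endsolid part

The G0 Z moves step by Δz≈3.048 mm. Every layer's G1 loop is the same polygon, so the solid is a straight extrusion of it from z=0 to z≈24.4. Closing with flat bottom and top caps and triangulating gives 12 facets — a rectangular box, roughly 9.62 × 28.4 mm footprint and 24.4 mm tall.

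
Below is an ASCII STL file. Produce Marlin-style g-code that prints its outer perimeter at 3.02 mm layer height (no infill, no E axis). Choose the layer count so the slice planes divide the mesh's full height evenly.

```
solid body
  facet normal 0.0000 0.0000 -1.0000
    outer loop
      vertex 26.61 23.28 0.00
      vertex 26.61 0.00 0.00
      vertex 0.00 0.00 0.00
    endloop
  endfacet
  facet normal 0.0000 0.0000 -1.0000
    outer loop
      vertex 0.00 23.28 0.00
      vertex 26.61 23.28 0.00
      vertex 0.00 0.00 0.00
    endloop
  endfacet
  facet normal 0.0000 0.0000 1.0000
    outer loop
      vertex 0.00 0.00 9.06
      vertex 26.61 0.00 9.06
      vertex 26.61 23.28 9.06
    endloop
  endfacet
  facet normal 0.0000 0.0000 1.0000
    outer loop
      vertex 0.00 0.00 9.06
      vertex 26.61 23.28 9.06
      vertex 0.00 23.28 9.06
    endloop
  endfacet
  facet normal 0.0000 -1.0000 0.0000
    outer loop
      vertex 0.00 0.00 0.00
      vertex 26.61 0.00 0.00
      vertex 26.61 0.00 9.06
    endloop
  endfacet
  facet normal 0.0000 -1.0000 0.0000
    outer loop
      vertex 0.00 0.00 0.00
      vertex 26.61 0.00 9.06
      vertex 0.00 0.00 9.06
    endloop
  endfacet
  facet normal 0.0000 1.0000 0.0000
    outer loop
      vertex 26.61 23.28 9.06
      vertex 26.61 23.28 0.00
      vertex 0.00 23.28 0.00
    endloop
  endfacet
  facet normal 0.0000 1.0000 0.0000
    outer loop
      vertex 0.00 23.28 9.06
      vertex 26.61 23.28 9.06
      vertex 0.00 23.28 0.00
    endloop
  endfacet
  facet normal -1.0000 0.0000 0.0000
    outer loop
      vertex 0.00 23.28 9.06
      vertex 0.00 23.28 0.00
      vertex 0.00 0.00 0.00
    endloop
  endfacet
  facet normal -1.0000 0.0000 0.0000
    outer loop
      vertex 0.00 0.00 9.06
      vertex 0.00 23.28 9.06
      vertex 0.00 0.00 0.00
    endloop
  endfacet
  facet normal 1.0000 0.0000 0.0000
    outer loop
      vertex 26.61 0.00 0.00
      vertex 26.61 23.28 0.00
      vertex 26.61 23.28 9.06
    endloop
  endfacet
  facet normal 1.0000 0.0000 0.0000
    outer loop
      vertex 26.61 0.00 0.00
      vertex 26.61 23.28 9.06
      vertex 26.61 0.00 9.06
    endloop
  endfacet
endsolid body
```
; perimeter-only toolpath
G21 ; units = mm
G90 ; absolute positioning
G28 ; home
; layer 1
G0 Z3.02
G0 X0.00 Y0.00
G1 X26.61 Y0.00
G1 X26.61 Y23.28
G1 X0.00 Y23.28
G1 X0.00 Y0.00
; layer 2
G0 Z6.04
G0 X0.00 Y0.00
G1 X26.61 Y0.00
G1 X26.61 Y23.28
G1 X0.00 Y23.28
G1 X0.00 Y0.00
; layer 3
G0 Z9.06
G0 X0.00 Y0.00
G1 X26.61 Y0.00
G1 X26.61 Y23.28
G1 X0.00 Y23.28
G1 X0.00 Y0.00
M2 ; end

The solid is a rectangular box, roughly 26.6 × 23.3 mm footprint and 9.06 mm tall. Slicing at Δz = 3.02 mm — 3 equal slices spanning the solid's height, so layer i sits at z = i·h/3 — gives 3 non-empty perimeters. Each is a 4-segment closed polygon; G0 lifts to the layer z and rapids to the start vertex, then G1 traces the edges.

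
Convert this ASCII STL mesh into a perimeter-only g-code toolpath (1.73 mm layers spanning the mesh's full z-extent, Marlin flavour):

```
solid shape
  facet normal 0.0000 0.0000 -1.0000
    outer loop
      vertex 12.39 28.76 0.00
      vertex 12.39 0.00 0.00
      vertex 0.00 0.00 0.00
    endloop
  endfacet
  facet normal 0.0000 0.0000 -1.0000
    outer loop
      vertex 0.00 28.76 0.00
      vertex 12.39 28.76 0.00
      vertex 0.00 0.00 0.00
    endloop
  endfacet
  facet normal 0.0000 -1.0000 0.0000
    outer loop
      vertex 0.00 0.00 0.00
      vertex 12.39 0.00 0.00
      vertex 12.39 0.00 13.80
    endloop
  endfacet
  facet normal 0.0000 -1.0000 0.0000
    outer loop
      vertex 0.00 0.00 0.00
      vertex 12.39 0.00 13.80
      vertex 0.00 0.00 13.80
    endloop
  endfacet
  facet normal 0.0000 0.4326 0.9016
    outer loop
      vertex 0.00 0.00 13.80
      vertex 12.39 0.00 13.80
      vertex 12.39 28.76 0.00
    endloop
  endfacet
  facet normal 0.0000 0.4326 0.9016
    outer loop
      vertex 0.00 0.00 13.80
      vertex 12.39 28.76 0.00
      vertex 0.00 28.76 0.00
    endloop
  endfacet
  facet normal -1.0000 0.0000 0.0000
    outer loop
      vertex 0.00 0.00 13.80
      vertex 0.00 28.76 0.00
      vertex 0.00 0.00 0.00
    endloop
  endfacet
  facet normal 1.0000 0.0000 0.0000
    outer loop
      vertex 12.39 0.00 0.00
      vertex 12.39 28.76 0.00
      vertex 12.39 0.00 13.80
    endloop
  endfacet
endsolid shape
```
; perimeter-only toolpath
G21 ; units = mm
G90 ; absolute positioning
G28 ; home
; layer 1
G0 Z1.73
G0 X0.00 Y0.00
G1 X12.39 Y0.00
G1 X12.39 Y25.17
G1 X0.00 Y25.17
G1 X0.00 Y0.00
; layer 2
G0 Z3.45
G0 X0.00 Y0.00
G1 X12.39 Y0.00
G1 X12.39 Y21.57
G1 X0.00 Y21.57
G1 X0.00 Y0.00
; layer 3
G0 Z5.18
G0 X0.00 Y0.00
G1 X12.39 Y0.00
G1 X12.39 Y17.98
G1 X0.00 Y17.98
G1 X0.00 Y0.00
; layer 4
G0 Z6.90
G0 X0.00 Y0.00
G1 X12.39 Y0.00
G1 X12.39 Y14.38
G1 X0.00 Y14.38
G1 X0.00 Y0.00
; layer 5
G0 Z8.62
G0 X0.00 Y0.00
G1 X12.39 Y0.00
G1 X12.39 Y10.79
G1 X0.00 Y10.79
G1 X0.00 Y0.00
; layer 6
G0 Z10.35
G0 X0.00 Y0.00
G1 X12.39 Y0.00
G1 X12.39 Y7.19
G1 X0.00 Y7.19
G1 X0.00 Y0.00
; layer 7
G0 Z12.08
G0 X0.00 Y0.00
G1 X12.39 Y0.00
G1 X12.39 Y3.60
G1 X0.00 Y3.60
G1 X0.00 Y0.00
M2 ; end

The solid is a wedge (ramp): 12.4 × 28.8 mm base, rising to 13.8 mm along the y=0 edge and sloping linearly to z=0 at y=28.8. Slicing at Δz = 1.73 mm — 8 equal slices spanning the solid's height, so layer i sits at z = i·h/8 — gives 7 non-empty perimeters. Each is a 4-segment closed polygon; G0 lifts to the layer z and rapids to the start vertex, then G1 traces the edges. The cross-section shrinks linearly with z (the slice at the apex is degenerate and omitted).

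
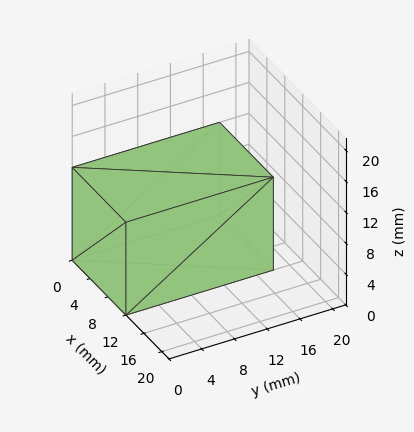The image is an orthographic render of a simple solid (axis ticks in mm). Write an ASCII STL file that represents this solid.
Reading the render: the shape is a rectangular box, roughly 12 × 18 mm footprint and 12 mm tall (dimensions read to the nearest mm from the axis ticks). For the STL, each face is triangulated and given an outward normal.

solid part
  facet normal 0.0000 0.0000 -1.0000
    outer loop
      vertex 12.00 18.00 0.00
      vertex 12.00 0.00 0.00
      vertex 0.00 0.00 0.00
    endloop
  endfacet
  facet normal 0.0000 0.0000 -1.0000
    outer loop
      vertex 0.00 18.00 0.00
      vertex 12.00 18.00 0.00
      vertex 0.00 0.00 0.00
    endloop
  endfacet
  facet normal 0.0000 0.0000 1.0000
    outer loop
      vertex 0.00 0.00 12.00
      vertex 12.00 0.00 12.00
      vertex 12.00 18.00 12.00
    endloop
  endfacet
  facet normal 0.0000 0.0000 1.0000
    outer loop
      vertex 0.00 0.00 12.00
      vertex 12.00 18.00 12.00
      vertex 0.00 18.00 12.00
    endloop
  endfacet
  facet normal 0.0000 -1.0000 0.0000
    outer loop
      vertex 0.00 0.00 0.00
      vertex 12.00 0.00 0.00
      vertex 12.00 0.00 12.00
    endloop
  endfacet
  facet normal 0.0000 -1.0000 0.0000
    outer loop
      vertex 0.00 0.00 0.00
      vertex 12.00 0.00 12.00
      vertex 0.00 0.00 12.00
    endloop
  endfacet
  facet normal 0.0000 1.0000 0.0000
    outer loop
      vertex 12.00 18.00 12.00
      vertex 12.00 18.00 0.00
      vertex 0.00 18.00 0.00
    endloop
  endfacet
  facet normal 0.0000 1.0000 0.0000
    outer loop
      vertex 0.00 18.00 12.00
      vertex 12.00 18.00 12.00
      vertex 0.00 18.00 0.00
    endloop
  endfacet
  facet normal -1.0000 0.0000 0.0000
    outer loop
      vertex 0.00 18.00 12.00
      vertex 0.00 18.00 0.00
      vertex 0.00 0.00 0.00
    endloop
  endfacet
  facet normal -1.0000 0.0000 0.0000
    outer loop
      vertex 0.00 0.00 12.00
      vertex 0.00 18.00 12.00
      vertex 0.00 0.00 0.00
    endloop
  endfacet
  facet normal 1.0000 0.0000 0.0000
    outer loop
      vertex 12.00 0.00 0.00
      vertex 12.00 18.00 0.00
      vertex 12.00 18.00 12.00
    endloop
  endfacet
  facet normal 1.0000 0.0000 0.0000
    outer loop
      vertex 12.00 0.00 0.00
      vertex 12.00 18.00 12.00
      vertex 12.00 0.00 12.00
    endloop
  endfacet
endsolid part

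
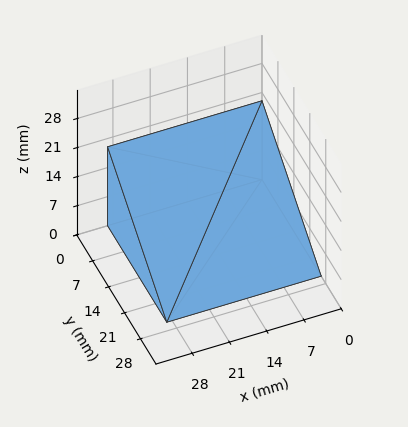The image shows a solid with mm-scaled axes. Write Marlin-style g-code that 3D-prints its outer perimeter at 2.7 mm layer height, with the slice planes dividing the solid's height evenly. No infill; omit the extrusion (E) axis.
Reading the render: the shape is a wedge (ramp): 29 × 26 mm base, rising to 19 mm along the y=0 edge and sloping linearly to z=0 at y=26 (dimensions read to the nearest mm from the axis ticks). For the g-code, the solid's height is divided into equal slices at the stated Δz and each level perimeter traced with G1 moves after a G0 lift.

; perimeter-only toolpath
G21 ; units = mm
G90 ; absolute positioning
G28 ; home
; layer 1
G0 Z2.7
G0 X0.0 Y0.0
G1 X29.0 Y0.0
G1 X29.0 Y22.3
G1 X0.0 Y22.3
G1 X0.0 Y0.0
; layer 2
G0 Z5.4
G0 X0.0 Y0.0
G1 X29.0 Y0.0
G1 X29.0 Y18.6
G1 X0.0 Y18.6
G1 X0.0 Y0.0
; layer 3
G0 Z8.1
G0 X0.0 Y0.0
G1 X29.0 Y0.0
G1 X29.0 Y14.9
G1 X0.0 Y14.9
G1 X0.0 Y0.0
; layer 4
G0 Z10.9
G0 X0.0 Y0.0
G1 X29.0 Y0.0
G1 X29.0 Y11.1
G1 X0.0 Y11.1
G1 X0.0 Y0.0
; layer 5
G0 Z13.6
G0 X0.0 Y0.0
G1 X29.0 Y0.0
G1 X29.0 Y7.4
G1 X0.0 Y7.4
G1 X0.0 Y0.0
; layer 6
G0 Z16.3
G0 X0.0 Y0.0
G1 X29.0 Y0.0
G1 X29.0 Y3.7
G1 X0.0 Y3.7
G1 X0.0 Y0.0
M2 ; end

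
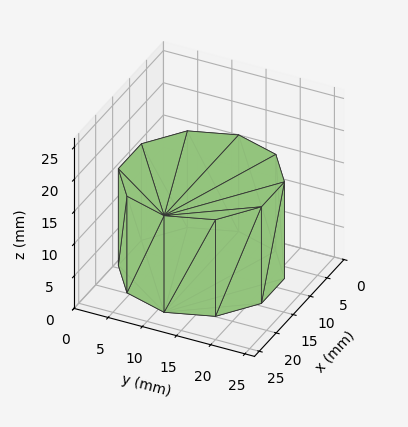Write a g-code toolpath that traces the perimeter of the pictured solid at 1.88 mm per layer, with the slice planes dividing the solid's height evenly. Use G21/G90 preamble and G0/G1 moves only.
Reading the render: the shape is a regular 10-sided prism (a cylinder approximated with 10 flat sides), circumscribed radius ≈ 11 mm, height ≈ 15 mm (dimensions read to the nearest mm from the axis ticks). For the g-code, the solid's height is divided into equal slices at the stated Δz and each level perimeter traced with G1 moves after a G0 lift.

; perimeter-only toolpath
G21 ; units = mm
G90 ; absolute positioning
G28 ; home
; layer 1
G0 Z1.88
G0 X22.00 Y11.00
G1 X19.90 Y17.47
G1 X14.40 Y21.46
G1 X7.60 Y21.46
G1 X2.10 Y17.47
G1 X0.00 Y11.00
G1 X2.10 Y4.53
G1 X7.60 Y0.54
G1 X14.40 Y0.54
G1 X19.90 Y4.53
G1 X22.00 Y11.00
; layer 2
G0 Z3.75
G0 X22.00 Y11.00
G1 X19.90 Y17.47
G1 X14.40 Y21.46
G1 X7.60 Y21.46
G1 X2.10 Y17.47
G1 X0.00 Y11.00
G1 X2.10 Y4.53
G1 X7.60 Y0.54
G1 X14.40 Y0.54
G1 X19.90 Y4.53
G1 X22.00 Y11.00
; layer 3
G0 Z5.62
G0 X22.00 Y11.00
G1 X19.90 Y17.47
G1 X14.40 Y21.46
G1 X7.60 Y21.46
G1 X2.10 Y17.47
G1 X0.00 Y11.00
G1 X2.10 Y4.53
G1 X7.60 Y0.54
G1 X14.40 Y0.54
G1 X19.90 Y4.53
G1 X22.00 Y11.00
; layer 4
G0 Z7.50
G0 X22.00 Y11.00
G1 X19.90 Y17.47
G1 X14.40 Y21.46
G1 X7.60 Y21.46
G1 X2.10 Y17.47
G1 X0.00 Y11.00
G1 X2.10 Y4.53
G1 X7.60 Y0.54
G1 X14.40 Y0.54
G1 X19.90 Y4.53
G1 X22.00 Y11.00
; layer 5
G0 Z9.38
G0 X22.00 Y11.00
G1 X19.90 Y17.47
G1 X14.40 Y21.46
G1 X7.60 Y21.46
G1 X2.10 Y17.47
G1 X0.00 Y11.00
G1 X2.10 Y4.53
G1 X7.60 Y0.54
G1 X14.40 Y0.54
G1 X19.90 Y4.53
G1 X22.00 Y11.00
; layer 6
G0 Z11.25
G0 X22.00 Y11.00
G1 X19.90 Y17.47
G1 X14.40 Y21.46
G1 X7.60 Y21.46
G1 X2.10 Y17.47
G1 X0.00 Y11.00
G1 X2.10 Y4.53
G1 X7.60 Y0.54
G1 X14.40 Y0.54
G1 X19.90 Y4.53
G1 X22.00 Y11.00
; layer 7
G0 Z13.12
G0 X22.00 Y11.00
G1 X19.90 Y17.47
G1 X14.40 Y21.46
G1 X7.60 Y21.46
G1 X2.10 Y17.47
G1 X0.00 Y11.00
G1 X2.10 Y4.53
G1 X7.60 Y0.54
G1 X14.40 Y0.54
G1 X19.90 Y4.53
G1 X22.00 Y11.00
; layer 8
G0 Z15.00
G0 X22.00 Y11.00
G1 X19.90 Y17.47
G1 X14.40 Y21.46
G1 X7.60 Y21.46
G1 X2.10 Y17.47
G1 X0.00 Y11.00
G1 X2.10 Y4.53
G1 X7.60 Y0.54
G1 X14.40 Y0.54
G1 X19.90 Y4.53
G1 X22.00 Y11.00
M2 ; end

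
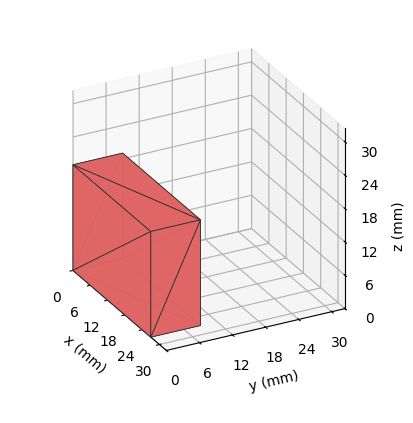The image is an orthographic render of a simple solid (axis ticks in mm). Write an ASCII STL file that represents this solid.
Reading the render: the shape is a rectangular box, roughly 27 × 9 mm footprint and 19 mm tall (dimensions read to the nearest mm from the axis ticks). For the STL, each face is triangulated and given an outward normal.

solid part
  facet normal 0.0000 0.0000 -1.0000
    outer loop
      vertex 27.000 9.000 0.000
      vertex 27.000 0.000 0.000
      vertex 0.000 0.000 0.000
    endloop
  endfacet
  facet normal 0.0000 0.0000 -1.0000
    outer loop
      vertex 0.000 9.000 0.000
      vertex 27.000 9.000 0.000
      vertex 0.000 0.000 0.000
    endloop
  endfacet
  facet normal 0.0000 0.0000 1.0000
    outer loop
      vertex 0.000 0.000 19.000
      vertex 27.000 0.000 19.000
      vertex 27.000 9.000 19.000
    endloop
  endfacet
  facet normal 0.0000 0.0000 1.0000
    outer loop
      vertex 0.000 0.000 19.000
      vertex 27.000 9.000 19.000
      vertex 0.000 9.000 19.000
    endloop
  endfacet
  facet normal 0.0000 -1.0000 0.0000
    outer loop
      vertex 0.000 0.000 0.000
      vertex 27.000 0.000 0.000
      vertex 27.000 0.000 19.000
    endloop
  endfacet
  facet normal 0.0000 -1.0000 0.0000
    outer loop
      vertex 0.000 0.000 0.000
      vertex 27.000 0.000 19.000
      vertex 0.000 0.000 19.000
    endloop
  endfacet
  facet normal 0.0000 1.0000 0.0000
    outer loop
      vertex 27.000 9.000 19.000
      vertex 27.000 9.000 0.000
      vertex 0.000 9.000 0.000
    endloop
  endfacet
  facet normal 0.0000 1.0000 0.0000
    outer loop
      vertex 0.000 9.000 19.000
      vertex 27.000 9.000 19.000
      vertex 0.000 9.000 0.000
    endloop
  endfacet
  facet normal -1.0000 0.0000 0.0000
    outer loop
      vertex 0.000 9.000 19.000
      vertex 0.000 9.000 0.000
      vertex 0.000 0.000 0.000
    endloop
  endfacet
  facet normal -1.0000 0.0000 0.0000
    outer loop
      vertex 0.000 0.000 19.000
      vertex 0.000 9.000 19.000
      vertex 0.000 0.000 0.000
    endloop
  endfacet
  facet normal 1.0000 0.0000 0.0000
    outer loop
      vertex 27.000 0.000 0.000
      vertex 27.000 9.000 0.000
      vertex 27.000 9.000 19.000
    endloop
  endfacet
  facet normal 1.0000 0.0000 0.0000
    outer loop
      vertex 27.000 0.000 0.000
      vertex 27.000 9.000 19.000
      vertex 27.000 0.000 19.000
    endloop
  endfacet
endsolid part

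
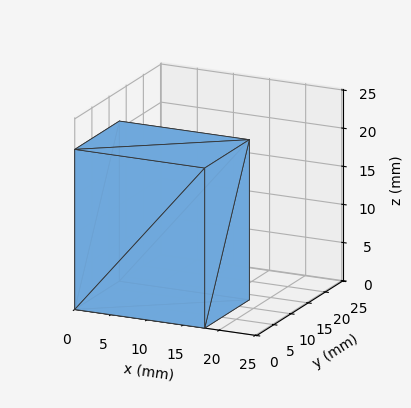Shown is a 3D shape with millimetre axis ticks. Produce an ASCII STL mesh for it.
Reading the render: the shape is a rectangular box, roughly 18 × 13 mm footprint and 21 mm tall (dimensions read to the nearest mm from the axis ticks). For the STL, each face is triangulated and given an outward normal.

solid part
  facet normal 0.0000 0.0000 -1.0000
    outer loop
      vertex 18.000 13.000 0.000
      vertex 18.000 0.000 0.000
      vertex 0.000 0.000 0.000
    endloop
  endfacet
  facet normal 0.0000 0.0000 -1.0000
    outer loop
      vertex 0.000 13.000 0.000
      vertex 18.000 13.000 0.000
      vertex 0.000 0.000 0.000
    endloop
  endfacet
  facet normal 0.0000 0.0000 1.0000
    outer loop
      vertex 0.000 0.000 21.000
      vertex 18.000 0.000 21.000
      vertex 18.000 13.000 21.000
    endloop
  endfacet
  facet normal 0.0000 0.0000 1.0000
    outer loop
      vertex 0.000 0.000 21.000
      vertex 18.000 13.000 21.000
      vertex 0.000 13.000 21.000
    endloop
  endfacet
  facet normal 0.0000 -1.0000 0.0000
    outer loop
      vertex 0.000 0.000 0.000
      vertex 18.000 0.000 0.000
      vertex 18.000 0.000 21.000
    endloop
  endfacet
  facet normal 0.0000 -1.0000 0.0000
    outer loop
      vertex 0.000 0.000 0.000
      vertex 18.000 0.000 21.000
      vertex 0.000 0.000 21.000
    endloop
  endfacet
  facet normal 0.0000 1.0000 0.0000
    outer loop
      vertex 18.000 13.000 21.000
      vertex 18.000 13.000 0.000
      vertex 0.000 13.000 0.000
    endloop
  endfacet
  facet normal 0.0000 1.0000 0.0000
    outer loop
      vertex 0.000 13.000 21.000
      vertex 18.000 13.000 21.000
      vertex 0.000 13.000 0.000
    endloop
  endfacet
  facet normal -1.0000 0.0000 0.0000
    outer loop
      vertex 0.000 13.000 21.000
      vertex 0.000 13.000 0.000
      vertex 0.000 0.000 0.000
    endloop
  endfacet
  facet normal -1.0000 0.0000 0.0000
    outer loop
      vertex 0.000 0.000 21.000
      vertex 0.000 13.000 21.000
      vertex 0.000 0.000 0.000
    endloop
  endfacet
  facet normal 1.0000 0.0000 0.0000
    outer loop
      vertex 18.000 0.000 0.000
      vertex 18.000 13.000 0.000
      vertex 18.000 13.000 21.000
    endloop
  endfacet
  facet normal 1.0000 0.0000 0.0000
    outer loop
      vertex 18.000 0.000 0.000
      vertex 18.000 13.000 21.000
      vertex 18.000 0.000 21.000
    endloop
  endfacet
endsolid part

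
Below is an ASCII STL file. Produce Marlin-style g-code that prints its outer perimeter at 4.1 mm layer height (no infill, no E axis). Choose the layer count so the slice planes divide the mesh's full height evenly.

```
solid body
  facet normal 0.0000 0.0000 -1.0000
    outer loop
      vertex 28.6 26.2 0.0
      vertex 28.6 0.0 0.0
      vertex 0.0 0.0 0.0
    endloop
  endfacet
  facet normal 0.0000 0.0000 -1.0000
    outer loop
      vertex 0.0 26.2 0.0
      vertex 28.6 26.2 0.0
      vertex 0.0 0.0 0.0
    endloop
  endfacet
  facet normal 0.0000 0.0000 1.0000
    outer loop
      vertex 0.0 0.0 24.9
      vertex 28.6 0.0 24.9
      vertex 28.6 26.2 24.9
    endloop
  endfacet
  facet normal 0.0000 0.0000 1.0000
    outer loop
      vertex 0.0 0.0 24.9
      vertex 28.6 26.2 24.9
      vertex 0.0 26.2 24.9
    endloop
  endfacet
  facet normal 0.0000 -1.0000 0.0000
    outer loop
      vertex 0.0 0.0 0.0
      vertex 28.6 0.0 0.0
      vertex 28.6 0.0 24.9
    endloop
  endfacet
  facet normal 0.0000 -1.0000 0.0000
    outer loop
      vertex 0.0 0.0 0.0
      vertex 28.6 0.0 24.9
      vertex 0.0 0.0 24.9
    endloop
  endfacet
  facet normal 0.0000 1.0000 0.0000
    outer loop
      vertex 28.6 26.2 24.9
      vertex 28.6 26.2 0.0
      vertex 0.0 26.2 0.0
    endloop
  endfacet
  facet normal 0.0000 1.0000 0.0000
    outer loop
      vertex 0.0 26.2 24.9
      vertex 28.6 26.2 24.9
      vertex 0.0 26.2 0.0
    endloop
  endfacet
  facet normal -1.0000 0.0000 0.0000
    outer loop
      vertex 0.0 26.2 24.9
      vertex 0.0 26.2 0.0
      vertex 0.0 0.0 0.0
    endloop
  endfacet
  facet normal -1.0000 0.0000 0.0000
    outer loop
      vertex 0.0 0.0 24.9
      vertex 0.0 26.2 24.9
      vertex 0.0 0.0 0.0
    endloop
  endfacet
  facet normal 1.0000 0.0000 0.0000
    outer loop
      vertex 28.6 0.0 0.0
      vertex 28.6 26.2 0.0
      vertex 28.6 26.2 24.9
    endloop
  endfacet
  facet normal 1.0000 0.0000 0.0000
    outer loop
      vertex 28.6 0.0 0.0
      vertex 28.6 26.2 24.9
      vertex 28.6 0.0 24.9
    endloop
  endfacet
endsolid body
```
; perimeter-only toolpath
G21 ; units = mm
G90 ; absolute positioning
G28 ; home
; layer 1
G0 Z4.1
G0 X0.0 Y0.0
G1 X28.6 Y0.0
G1 X28.6 Y26.2
G1 X0.0 Y26.2
G1 X0.0 Y0.0
; layer 2
G0 Z8.3
G0 X0.0 Y0.0
G1 X28.6 Y0.0
G1 X28.6 Y26.2
G1 X0.0 Y26.2
G1 X0.0 Y0.0
; layer 3
G0 Z12.4
G0 X0.0 Y0.0
G1 X28.6 Y0.0
G1 X28.6 Y26.2
G1 X0.0 Y26.2
G1 X0.0 Y0.0
; layer 4
G0 Z16.6
G0 X0.0 Y0.0
G1 X28.6 Y0.0
G1 X28.6 Y26.2
G1 X0.0 Y26.2
G1 X0.0 Y0.0
; layer 5
G0 Z20.7
G0 X0.0 Y0.0
G1 X28.6 Y0.0
G1 X28.6 Y26.2
G1 X0.0 Y26.2
G1 X0.0 Y0.0
; layer 6
G0 Z24.9
G0 X0.0 Y0.0
G1 X28.6 Y0.0
G1 X28.6 Y26.2
G1 X0.0 Y26.2
G1 X0.0 Y0.0
M2 ; end

The solid is a rectangular box, roughly 28.6 × 26.2 mm footprint and 24.9 mm tall. Slicing at Δz = 4.1 mm — 6 equal slices spanning the solid's height, so layer i sits at z = i·h/6 — gives 6 non-empty perimeters. Each is a 4-segment closed polygon; G0 lifts to the layer z and rapids to the start vertex, then G1 traces the edges.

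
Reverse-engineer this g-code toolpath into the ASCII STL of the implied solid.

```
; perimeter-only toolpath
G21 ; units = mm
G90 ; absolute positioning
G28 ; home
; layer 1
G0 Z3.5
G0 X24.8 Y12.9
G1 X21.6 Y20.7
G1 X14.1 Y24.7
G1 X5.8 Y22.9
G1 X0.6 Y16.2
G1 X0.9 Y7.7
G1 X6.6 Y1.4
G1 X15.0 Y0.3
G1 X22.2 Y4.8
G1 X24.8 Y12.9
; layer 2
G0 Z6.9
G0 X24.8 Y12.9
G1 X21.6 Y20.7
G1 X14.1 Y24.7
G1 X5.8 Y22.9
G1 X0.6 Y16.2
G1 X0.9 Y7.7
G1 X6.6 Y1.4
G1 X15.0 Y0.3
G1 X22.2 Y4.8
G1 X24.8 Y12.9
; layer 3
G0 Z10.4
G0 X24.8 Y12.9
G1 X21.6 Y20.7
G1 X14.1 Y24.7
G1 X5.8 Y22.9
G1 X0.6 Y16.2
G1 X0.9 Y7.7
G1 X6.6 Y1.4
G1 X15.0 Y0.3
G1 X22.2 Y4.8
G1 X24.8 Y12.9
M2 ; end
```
solid part
  facet normal 0.0000 0.0000 -1.0000
    outer loop
      vertex 14.1 24.7 0.0
      vertex 21.6 20.7 0.0
      vertex 24.8 12.9 0.0
    endloop
  endfacet
  facet normal 0.0000 0.0000 -1.0000
    outer loop
      vertex 5.8 22.9 0.0
      vertex 14.1 24.7 0.0
      vertex 24.8 12.9 0.0
    endloop
  endfacet
  facet normal 0.0000 0.0000 -1.0000
    outer loop
      vertex 0.6 16.2 0.0
      vertex 5.8 22.9 0.0
      vertex 24.8 12.9 0.0
    endloop
  endfacet
  facet normal 0.0000 0.0000 -1.0000
    outer loop
      vertex 0.9 7.7 0.0
      vertex 0.6 16.2 0.0
      vertex 24.8 12.9 0.0
    endloop
  endfacet
  facet normal 0.0000 0.0000 -1.0000
    outer loop
      vertex 6.6 1.4 0.0
      vertex 0.9 7.7 0.0
      vertex 24.8 12.9 0.0
    endloop
  endfacet
  facet normal 0.0000 0.0000 -1.0000
    outer loop
      vertex 15.0 0.3 0.0
      vertex 6.6 1.4 0.0
      vertex 24.8 12.9 0.0
    endloop
  endfacet
  facet normal 0.0000 0.0000 -1.0000
    outer loop
      vertex 22.2 4.8 0.0
      vertex 15.0 0.3 0.0
      vertex 24.8 12.9 0.0
    endloop
  endfacet
  facet normal 0.0000 0.0000 1.0000
    outer loop
      vertex 24.8 12.9 10.4
      vertex 21.6 20.7 10.4
      vertex 14.1 24.7 10.4
    endloop
  endfacet
  facet normal 0.0000 0.0000 1.0000
    outer loop
      vertex 24.8 12.9 10.4
      vertex 14.1 24.7 10.4
      vertex 5.8 22.9 10.4
    endloop
  endfacet
  facet normal 0.0000 0.0000 1.0000
    outer loop
      vertex 24.8 12.9 10.4
      vertex 5.8 22.9 10.4
      vertex 0.6 16.2 10.4
    endloop
  endfacet
  facet normal 0.0000 0.0000 1.0000
    outer loop
      vertex 24.8 12.9 10.4
      vertex 0.6 16.2 10.4
      vertex 0.9 7.7 10.4
    endloop
  endfacet
  facet normal 0.0000 0.0000 1.0000
    outer loop
      vertex 24.8 12.9 10.4
      vertex 0.9 7.7 10.4
      vertex 6.6 1.4 10.4
    endloop
  endfacet
  facet normal 0.0000 0.0000 1.0000
    outer loop
      vertex 24.8 12.9 10.4
      vertex 6.6 1.4 10.4
      vertex 15.0 0.3 10.4
    endloop
  endfacet
  facet normal 0.0000 0.0000 1.0000
    outer loop
      vertex 24.8 12.9 10.4
      vertex 15.0 0.3 10.4
      vertex 22.2 4.8 10.4
    endloop
  endfacet
  facet normal 0.9252 0.3796 0.0000
    outer loop
      vertex 24.8 12.9 0.0
      vertex 21.6 20.7 0.0
      vertex 21.6 20.7 10.4
    endloop
  endfacet
  facet normal 0.9252 0.3796 0.0000
    outer loop
      vertex 24.8 12.9 0.0
      vertex 21.6 20.7 10.4
      vertex 24.8 12.9 10.4
    endloop
  endfacet
  facet normal 0.4706 0.8824 0.0000
    outer loop
      vertex 21.6 20.7 0.0
      vertex 14.1 24.7 0.0
      vertex 14.1 24.7 10.4
    endloop
  endfacet
  facet normal 0.4706 0.8824 0.0000
    outer loop
      vertex 21.6 20.7 0.0
      vertex 14.1 24.7 10.4
      vertex 21.6 20.7 10.4
    endloop
  endfacet
  facet normal -0.2119 0.9773 0.0000
    outer loop
      vertex 14.1 24.7 0.0
      vertex 5.8 22.9 0.0
      vertex 5.8 22.9 10.4
    endloop
  endfacet
  facet normal -0.2119 0.9773 0.0000
    outer loop
      vertex 14.1 24.7 0.0
      vertex 5.8 22.9 10.4
      vertex 14.1 24.7 10.4
    endloop
  endfacet
  facet normal -0.7900 0.6131 0.0000
    outer loop
      vertex 5.8 22.9 0.0
      vertex 0.6 16.2 0.0
      vertex 0.6 16.2 10.4
    endloop
  endfacet
  facet normal -0.7900 0.6131 0.0000
    outer loop
      vertex 5.8 22.9 0.0
      vertex 0.6 16.2 10.4
      vertex 5.8 22.9 10.4
    endloop
  endfacet
  facet normal -0.9994 -0.0353 0.0000
    outer loop
      vertex 0.6 16.2 0.0
      vertex 0.9 7.7 0.0
      vertex 0.9 7.7 10.4
    endloop
  endfacet
  facet normal -0.9994 -0.0353 0.0000
    outer loop
      vertex 0.6 16.2 0.0
      vertex 0.9 7.7 10.4
      vertex 0.6 16.2 10.4
    endloop
  endfacet
  facet normal -0.7415 -0.6709 0.0000
    outer loop
      vertex 0.9 7.7 0.0
      vertex 6.6 1.4 0.0
      vertex 6.6 1.4 10.4
    endloop
  endfacet
  facet normal -0.7415 -0.6709 0.0000
    outer loop
      vertex 0.9 7.7 0.0
      vertex 6.6 1.4 10.4
      vertex 0.9 7.7 10.4
    endloop
  endfacet
  facet normal -0.1298 -0.9915 0.0000
    outer loop
      vertex 6.6 1.4 0.0
      vertex 15.0 0.3 0.0
      vertex 15.0 0.3 10.4
    endloop
  endfacet
  facet normal -0.1298 -0.9915 0.0000
    outer loop
      vertex 6.6 1.4 0.0
      vertex 15.0 0.3 10.4
      vertex 6.6 1.4 10.4
    endloop
  endfacet
  facet normal 0.5300 -0.8480 0.0000
    outer loop
      vertex 15.0 0.3 0.0
      vertex 22.2 4.8 0.0
      vertex 22.2 4.8 10.4
    endloop
  endfacet
  facet normal 0.5300 -0.8480 0.0000
    outer loop
      vertex 15.0 0.3 0.0
      vertex 22.2 4.8 10.4
      vertex 15.0 0.3 10.4
    endloop
  endfacet
  facet normal 0.9522 -0.3056 0.0000
    outer loop
      vertex 22.2 4.8 0.0
      vertex 24.8 12.9 0.0
      vertex 24.8 12.9 10.4
    endloop
  endfacet
  facet normal 0.9522 -0.3056 0.0000
    outer loop
      vertex 22.2 4.8 0.0
      vertex 24.8 12.9 10.4
      vertex 22.2 4.8 10.4
    endloop
  endfacet
endsolid part

The G0 Z moves step by Δz≈3.5 mm. Every layer's G1 loop is the same polygon, so the solid is a straight extrusion of it from z=0 to z≈10.4. Closing with flat bottom and top caps and triangulating gives 32 facets — a regular 9-sided prism (a cylinder approximated with 9 flat sides), circumscribed radius ≈ 12.4 mm, height ≈ 10.4 mm.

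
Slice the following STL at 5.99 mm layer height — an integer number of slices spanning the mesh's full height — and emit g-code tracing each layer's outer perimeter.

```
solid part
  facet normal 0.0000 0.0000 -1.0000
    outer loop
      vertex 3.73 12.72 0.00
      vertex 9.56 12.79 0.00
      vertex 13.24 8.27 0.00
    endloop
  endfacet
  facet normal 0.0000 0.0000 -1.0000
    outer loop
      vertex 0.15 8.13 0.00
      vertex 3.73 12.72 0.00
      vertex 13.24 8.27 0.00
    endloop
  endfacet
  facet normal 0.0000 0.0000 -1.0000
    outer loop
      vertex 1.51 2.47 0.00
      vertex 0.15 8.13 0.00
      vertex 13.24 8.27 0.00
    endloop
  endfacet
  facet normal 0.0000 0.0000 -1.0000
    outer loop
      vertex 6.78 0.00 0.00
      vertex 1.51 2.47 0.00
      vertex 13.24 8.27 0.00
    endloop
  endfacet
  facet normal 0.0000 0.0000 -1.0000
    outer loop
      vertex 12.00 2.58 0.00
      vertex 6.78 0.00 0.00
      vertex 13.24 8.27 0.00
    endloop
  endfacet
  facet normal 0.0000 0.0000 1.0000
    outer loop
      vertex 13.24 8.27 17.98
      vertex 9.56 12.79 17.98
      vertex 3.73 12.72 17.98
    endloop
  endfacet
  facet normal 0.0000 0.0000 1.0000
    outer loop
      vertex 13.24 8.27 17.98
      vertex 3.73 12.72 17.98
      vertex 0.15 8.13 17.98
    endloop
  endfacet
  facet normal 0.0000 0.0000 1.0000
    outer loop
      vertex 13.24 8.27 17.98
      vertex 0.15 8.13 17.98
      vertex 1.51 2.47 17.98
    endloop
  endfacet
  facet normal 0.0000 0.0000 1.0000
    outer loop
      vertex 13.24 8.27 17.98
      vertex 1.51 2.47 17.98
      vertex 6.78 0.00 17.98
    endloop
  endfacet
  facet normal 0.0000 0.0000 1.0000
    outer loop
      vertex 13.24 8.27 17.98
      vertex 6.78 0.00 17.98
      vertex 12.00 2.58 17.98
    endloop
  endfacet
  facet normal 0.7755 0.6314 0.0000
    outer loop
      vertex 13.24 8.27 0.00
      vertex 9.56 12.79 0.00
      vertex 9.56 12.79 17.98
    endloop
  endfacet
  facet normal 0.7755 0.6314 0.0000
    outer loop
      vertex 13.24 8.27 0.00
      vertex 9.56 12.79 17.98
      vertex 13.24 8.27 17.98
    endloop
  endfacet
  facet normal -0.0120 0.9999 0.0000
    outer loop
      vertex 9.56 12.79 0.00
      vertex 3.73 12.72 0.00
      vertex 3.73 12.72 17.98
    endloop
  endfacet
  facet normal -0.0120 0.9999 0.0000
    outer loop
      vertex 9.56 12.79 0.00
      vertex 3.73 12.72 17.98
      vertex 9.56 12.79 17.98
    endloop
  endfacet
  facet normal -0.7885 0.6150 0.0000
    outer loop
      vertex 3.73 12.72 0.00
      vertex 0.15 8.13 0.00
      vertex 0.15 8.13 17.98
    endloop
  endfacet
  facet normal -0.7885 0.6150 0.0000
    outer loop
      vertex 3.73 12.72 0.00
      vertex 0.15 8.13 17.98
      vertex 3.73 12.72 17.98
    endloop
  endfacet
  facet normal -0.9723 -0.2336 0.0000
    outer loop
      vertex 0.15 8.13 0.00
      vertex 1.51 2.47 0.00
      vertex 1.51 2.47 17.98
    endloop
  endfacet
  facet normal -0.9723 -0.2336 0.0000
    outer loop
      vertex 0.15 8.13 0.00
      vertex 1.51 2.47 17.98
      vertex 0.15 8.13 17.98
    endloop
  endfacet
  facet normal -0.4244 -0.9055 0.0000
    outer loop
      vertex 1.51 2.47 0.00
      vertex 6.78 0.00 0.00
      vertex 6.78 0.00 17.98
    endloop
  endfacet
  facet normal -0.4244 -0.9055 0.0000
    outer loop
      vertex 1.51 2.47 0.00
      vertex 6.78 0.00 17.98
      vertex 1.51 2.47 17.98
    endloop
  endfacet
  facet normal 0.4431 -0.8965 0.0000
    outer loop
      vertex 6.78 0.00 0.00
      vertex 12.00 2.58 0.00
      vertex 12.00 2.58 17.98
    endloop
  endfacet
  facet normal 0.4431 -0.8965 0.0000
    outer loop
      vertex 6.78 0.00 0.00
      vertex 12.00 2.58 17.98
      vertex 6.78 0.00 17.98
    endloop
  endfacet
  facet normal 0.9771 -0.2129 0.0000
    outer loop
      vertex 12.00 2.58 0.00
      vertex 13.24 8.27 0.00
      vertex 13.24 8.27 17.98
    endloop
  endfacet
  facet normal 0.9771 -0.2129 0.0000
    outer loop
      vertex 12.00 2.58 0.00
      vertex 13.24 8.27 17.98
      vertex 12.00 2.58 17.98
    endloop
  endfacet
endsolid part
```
; perimeter-only toolpath
G21 ; units = mm
G90 ; absolute positioning
G28 ; home
; layer 1
G0 Z5.99
G0 X13.24 Y8.27
G1 X9.56 Y12.79
G1 X3.73 Y12.72
G1 X0.15 Y8.13
G1 X1.51 Y2.47
G1 X6.78 Y0.00
G1 X12.00 Y2.58
G1 X13.24 Y8.27
; layer 2
G0 Z11.99
G0 X13.24 Y8.27
G1 X9.56 Y12.79
G1 X3.73 Y12.72
G1 X0.15 Y8.13
G1 X1.51 Y2.47
G1 X6.78 Y0.00
G1 X12.00 Y2.58
G1 X13.24 Y8.27
; layer 3
G0 Z17.98
G0 X13.24 Y8.27
G1 X9.56 Y12.79
G1 X3.73 Y12.72
G1 X0.15 Y8.13
G1 X1.51 Y2.47
G1 X6.78 Y0.00
G1 X12.00 Y2.58
G1 X13.24 Y8.27
M2 ; end

The solid is a regular 7-sided prism (a cylinder approximated with 7 flat sides), circumscribed radius ≈ 6.71 mm, height ≈ 18 mm. Slicing at Δz = 5.99 mm — 3 equal slices spanning the solid's height, so layer i sits at z = i·h/3 — gives 3 non-empty perimeters. Each is a 7-segment closed polygon; G0 lifts to the layer z and rapids to the start vertex, then G1 traces the edges.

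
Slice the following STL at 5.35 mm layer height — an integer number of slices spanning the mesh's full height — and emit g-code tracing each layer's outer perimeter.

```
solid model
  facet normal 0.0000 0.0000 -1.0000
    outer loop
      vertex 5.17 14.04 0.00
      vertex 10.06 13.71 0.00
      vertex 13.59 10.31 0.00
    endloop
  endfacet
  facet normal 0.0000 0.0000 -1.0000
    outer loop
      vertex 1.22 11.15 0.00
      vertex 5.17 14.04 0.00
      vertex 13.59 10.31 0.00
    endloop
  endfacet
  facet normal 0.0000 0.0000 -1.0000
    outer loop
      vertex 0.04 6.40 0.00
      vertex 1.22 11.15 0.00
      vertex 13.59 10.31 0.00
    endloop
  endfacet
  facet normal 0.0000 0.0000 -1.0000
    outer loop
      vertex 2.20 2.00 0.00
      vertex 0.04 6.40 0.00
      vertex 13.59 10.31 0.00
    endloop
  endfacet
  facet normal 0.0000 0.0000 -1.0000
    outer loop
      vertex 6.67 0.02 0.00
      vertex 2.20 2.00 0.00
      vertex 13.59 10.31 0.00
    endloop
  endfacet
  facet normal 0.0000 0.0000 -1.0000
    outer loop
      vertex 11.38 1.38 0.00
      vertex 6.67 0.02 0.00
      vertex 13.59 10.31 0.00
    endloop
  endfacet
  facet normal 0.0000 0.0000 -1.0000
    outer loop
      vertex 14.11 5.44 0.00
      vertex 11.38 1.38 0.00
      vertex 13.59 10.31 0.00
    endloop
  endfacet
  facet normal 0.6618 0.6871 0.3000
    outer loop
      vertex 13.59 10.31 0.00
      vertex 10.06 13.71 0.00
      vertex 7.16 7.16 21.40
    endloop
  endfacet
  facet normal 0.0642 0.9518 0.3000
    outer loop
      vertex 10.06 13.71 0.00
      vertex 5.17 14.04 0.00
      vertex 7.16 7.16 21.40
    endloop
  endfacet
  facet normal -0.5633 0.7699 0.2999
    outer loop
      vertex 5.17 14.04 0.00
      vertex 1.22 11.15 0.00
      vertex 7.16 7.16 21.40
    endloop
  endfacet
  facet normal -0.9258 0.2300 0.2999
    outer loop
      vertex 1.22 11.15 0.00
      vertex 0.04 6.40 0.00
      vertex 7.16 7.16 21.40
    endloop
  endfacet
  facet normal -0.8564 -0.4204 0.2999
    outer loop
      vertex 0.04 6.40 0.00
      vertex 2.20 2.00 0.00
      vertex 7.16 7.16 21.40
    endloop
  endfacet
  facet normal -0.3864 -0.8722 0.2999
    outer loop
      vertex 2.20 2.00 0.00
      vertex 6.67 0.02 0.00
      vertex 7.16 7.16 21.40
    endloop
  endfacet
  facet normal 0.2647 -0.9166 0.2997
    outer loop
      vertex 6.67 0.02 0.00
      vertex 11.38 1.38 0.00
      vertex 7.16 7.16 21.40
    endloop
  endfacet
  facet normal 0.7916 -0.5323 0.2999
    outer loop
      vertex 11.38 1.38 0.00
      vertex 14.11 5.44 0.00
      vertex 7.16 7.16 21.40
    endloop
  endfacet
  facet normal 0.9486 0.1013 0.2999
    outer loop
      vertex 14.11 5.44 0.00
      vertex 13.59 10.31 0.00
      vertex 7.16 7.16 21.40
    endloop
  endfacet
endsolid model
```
; perimeter-only toolpath
G21 ; units = mm
G90 ; absolute positioning
G28 ; home
; layer 1
G0 Z5.35
G0 X11.98 Y9.52
G1 X9.34 Y12.07
G1 X5.67 Y12.32
G1 X2.71 Y10.15
G1 X1.82 Y6.59
G1 X3.44 Y3.29
G1 X6.79 Y1.80
G1 X10.32 Y2.83
G1 X12.37 Y5.87
G1 X11.98 Y9.52
; layer 2
G0 Z10.70
G0 X10.38 Y8.73
G1 X8.61 Y10.44
G1 X6.17 Y10.60
G1 X4.19 Y9.16
G1 X3.60 Y6.78
G1 X4.68 Y4.58
G1 X6.92 Y3.59
G1 X9.27 Y4.27
G1 X10.63 Y6.30
G1 X10.38 Y8.73
; layer 3
G0 Z16.05
G0 X8.77 Y7.95
G1 X7.89 Y8.80
G1 X6.66 Y8.88
G1 X5.67 Y8.16
G1 X5.38 Y6.97
G1 X5.92 Y5.87
G1 X7.04 Y5.37
G1 X8.21 Y5.71
G1 X8.90 Y6.73
G1 X8.77 Y7.95
M2 ; end

The solid is a regular 9-sided pyramid, base circumscribed radius ≈ 7.16 mm, apex at z ≈ 21.4 mm. Slicing at Δz = 5.35 mm — 4 equal slices spanning the solid's height, so layer i sits at z = i·h/4 — gives 3 non-empty perimeters. Each is a 9-segment closed polygon; G0 lifts to the layer z and rapids to the start vertex, then G1 traces the edges. The cross-section shrinks linearly with z (the slice at the apex is degenerate and omitted).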